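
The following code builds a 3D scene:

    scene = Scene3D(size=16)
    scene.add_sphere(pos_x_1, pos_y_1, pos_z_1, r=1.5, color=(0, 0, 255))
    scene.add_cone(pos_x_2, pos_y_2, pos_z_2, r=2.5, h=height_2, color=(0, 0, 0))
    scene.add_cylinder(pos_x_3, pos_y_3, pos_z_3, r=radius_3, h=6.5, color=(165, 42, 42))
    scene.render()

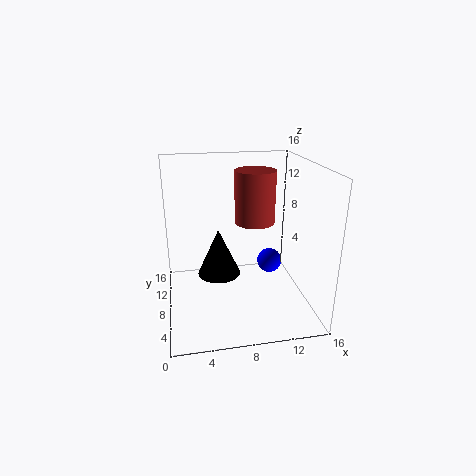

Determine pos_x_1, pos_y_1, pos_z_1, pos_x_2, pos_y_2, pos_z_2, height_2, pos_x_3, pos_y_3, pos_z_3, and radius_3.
pos_x_1 = 12.5, pos_y_1 = 10.5, pos_z_1 = 3.5, pos_x_2 = 6, pos_y_2 = 9.5, pos_z_2 = 3, height_2 = 5.5, pos_x_3 = 11, pos_y_3 = 12.5, pos_z_3 = 8, radius_3 = 2.5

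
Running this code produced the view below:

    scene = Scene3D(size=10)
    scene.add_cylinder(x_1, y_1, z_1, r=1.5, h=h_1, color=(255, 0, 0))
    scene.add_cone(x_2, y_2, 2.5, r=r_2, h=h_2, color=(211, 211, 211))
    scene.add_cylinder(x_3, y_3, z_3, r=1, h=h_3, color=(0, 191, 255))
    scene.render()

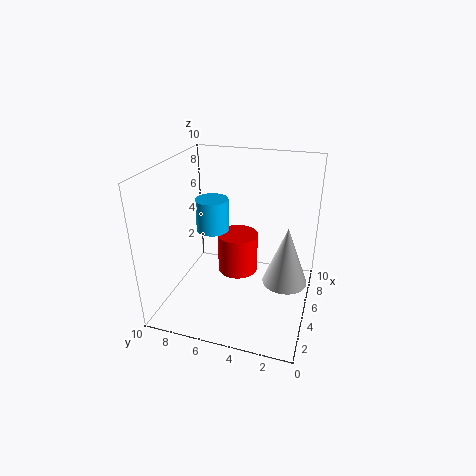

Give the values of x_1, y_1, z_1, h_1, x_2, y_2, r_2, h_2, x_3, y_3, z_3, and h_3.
x_1 = 6.5; y_1 = 5.5; z_1 = 1.5; h_1 = 3; x_2 = 4.5; y_2 = 1.5; r_2 = 1.5; h_2 = 4; x_3 = 3; y_3 = 6; z_3 = 6.5; h_3 = 2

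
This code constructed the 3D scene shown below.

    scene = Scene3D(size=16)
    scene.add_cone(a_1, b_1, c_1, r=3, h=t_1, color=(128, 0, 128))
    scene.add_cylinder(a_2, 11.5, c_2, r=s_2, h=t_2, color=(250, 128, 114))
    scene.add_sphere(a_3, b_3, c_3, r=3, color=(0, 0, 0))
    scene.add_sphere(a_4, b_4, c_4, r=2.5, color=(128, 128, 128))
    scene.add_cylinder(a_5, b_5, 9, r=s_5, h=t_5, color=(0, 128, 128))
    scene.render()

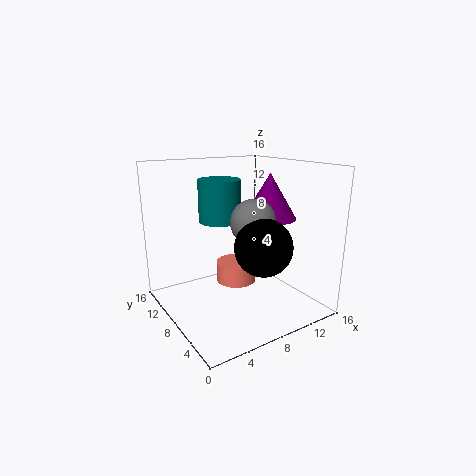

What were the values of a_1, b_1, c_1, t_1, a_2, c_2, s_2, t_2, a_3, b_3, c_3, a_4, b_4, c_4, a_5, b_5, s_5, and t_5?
a_1 = 11.5
b_1 = 7
c_1 = 10
t_1 = 5
a_2 = 10
c_2 = 1
s_2 = 2.5
t_2 = 2.5
a_3 = 8.5
b_3 = 4
c_3 = 8
a_4 = 9
b_4 = 6.5
c_4 = 10
a_5 = 8
b_5 = 12
s_5 = 2.5
t_5 = 5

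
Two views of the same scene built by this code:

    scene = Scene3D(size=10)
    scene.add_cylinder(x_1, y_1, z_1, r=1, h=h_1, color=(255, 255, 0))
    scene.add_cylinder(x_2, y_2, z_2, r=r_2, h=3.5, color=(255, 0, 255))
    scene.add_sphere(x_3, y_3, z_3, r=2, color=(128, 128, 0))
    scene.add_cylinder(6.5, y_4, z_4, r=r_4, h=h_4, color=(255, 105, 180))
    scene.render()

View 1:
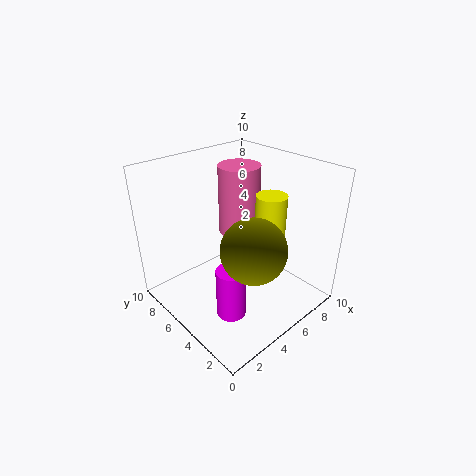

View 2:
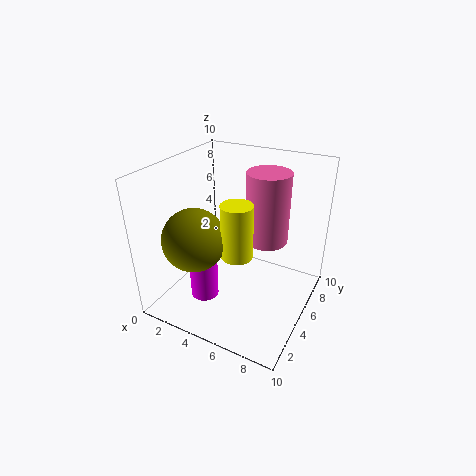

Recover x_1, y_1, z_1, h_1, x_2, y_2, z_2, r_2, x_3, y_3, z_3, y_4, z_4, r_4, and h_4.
x_1 = 6; y_1 = 3; z_1 = 5; h_1 = 3.5; x_2 = 3; y_2 = 3.5; z_2 = 0.5; r_2 = 1; x_3 = 3.5; y_3 = 2; z_3 = 6; y_4 = 6.5; z_4 = 4.5; r_4 = 1.5; h_4 = 5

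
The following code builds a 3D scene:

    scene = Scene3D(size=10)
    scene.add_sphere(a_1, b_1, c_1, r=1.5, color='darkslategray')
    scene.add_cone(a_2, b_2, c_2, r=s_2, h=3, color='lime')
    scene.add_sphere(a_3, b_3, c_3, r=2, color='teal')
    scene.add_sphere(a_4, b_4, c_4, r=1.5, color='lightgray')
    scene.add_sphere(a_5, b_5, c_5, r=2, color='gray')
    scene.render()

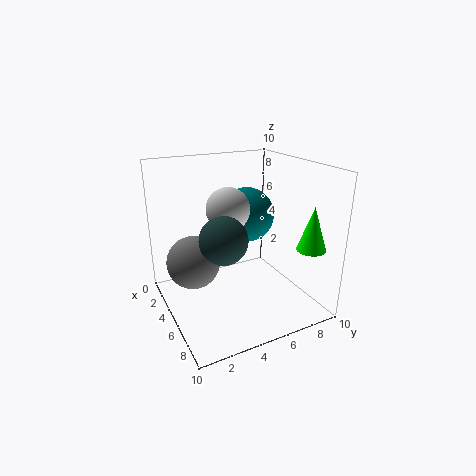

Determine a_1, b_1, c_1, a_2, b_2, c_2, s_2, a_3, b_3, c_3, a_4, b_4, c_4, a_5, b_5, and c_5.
a_1 = 7
b_1 = 3
c_1 = 6
a_2 = 8
b_2 = 9
c_2 = 4.5
s_2 = 1
a_3 = 3.5
b_3 = 6.5
c_3 = 6
a_4 = 4.5
b_4 = 4.5
c_4 = 7
a_5 = 2.5
b_5 = 2.5
c_5 = 2.5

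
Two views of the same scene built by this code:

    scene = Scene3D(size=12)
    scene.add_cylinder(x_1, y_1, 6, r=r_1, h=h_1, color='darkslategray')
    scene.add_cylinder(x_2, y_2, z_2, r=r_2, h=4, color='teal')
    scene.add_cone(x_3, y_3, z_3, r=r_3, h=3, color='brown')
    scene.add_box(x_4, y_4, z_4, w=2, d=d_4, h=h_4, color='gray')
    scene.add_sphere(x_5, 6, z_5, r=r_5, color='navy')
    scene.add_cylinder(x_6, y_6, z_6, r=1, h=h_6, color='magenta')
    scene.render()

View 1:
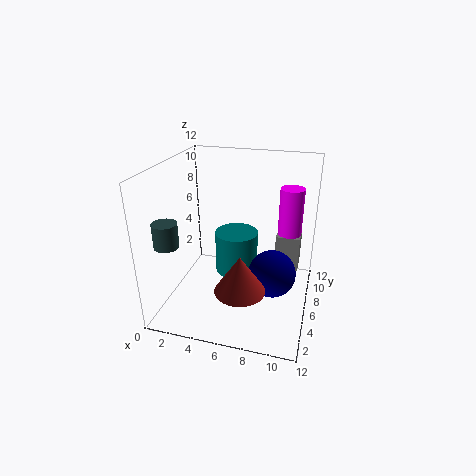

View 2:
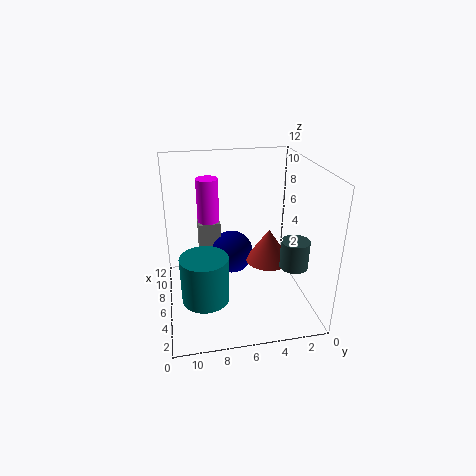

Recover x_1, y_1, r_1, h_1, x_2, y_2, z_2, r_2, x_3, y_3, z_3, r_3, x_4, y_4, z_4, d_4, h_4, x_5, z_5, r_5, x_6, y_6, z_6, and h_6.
x_1 = 1, y_1 = 3, r_1 = 1, h_1 = 2, x_2 = 5, y_2 = 9, z_2 = 1, r_2 = 2, x_3 = 7, y_3 = 3, z_3 = 3, r_3 = 2, x_4 = 9, y_4 = 7, z_4 = 3, d_4 = 2, h_4 = 3, x_5 = 9, z_5 = 3, r_5 = 2, x_6 = 10, y_6 = 8, z_6 = 5, h_6 = 5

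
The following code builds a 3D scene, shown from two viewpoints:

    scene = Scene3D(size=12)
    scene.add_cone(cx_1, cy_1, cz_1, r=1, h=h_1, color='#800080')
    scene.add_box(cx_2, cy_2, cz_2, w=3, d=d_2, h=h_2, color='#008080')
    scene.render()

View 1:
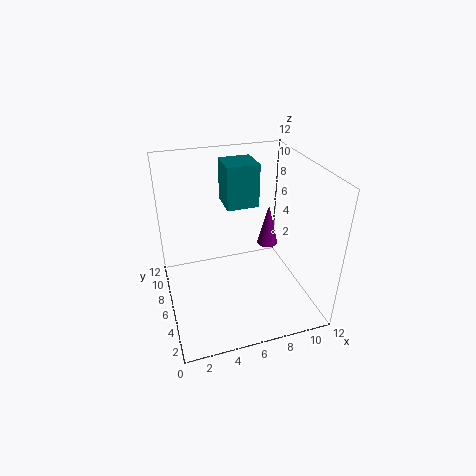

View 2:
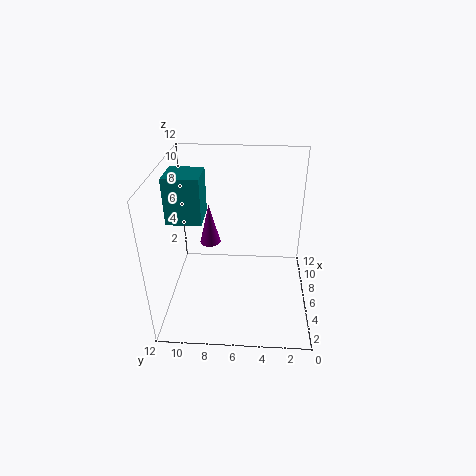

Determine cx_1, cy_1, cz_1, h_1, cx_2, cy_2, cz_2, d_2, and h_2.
cx_1 = 10
cy_1 = 9
cz_1 = 3
h_1 = 4
cx_2 = 6
cy_2 = 9
cz_2 = 7
d_2 = 3
h_2 = 4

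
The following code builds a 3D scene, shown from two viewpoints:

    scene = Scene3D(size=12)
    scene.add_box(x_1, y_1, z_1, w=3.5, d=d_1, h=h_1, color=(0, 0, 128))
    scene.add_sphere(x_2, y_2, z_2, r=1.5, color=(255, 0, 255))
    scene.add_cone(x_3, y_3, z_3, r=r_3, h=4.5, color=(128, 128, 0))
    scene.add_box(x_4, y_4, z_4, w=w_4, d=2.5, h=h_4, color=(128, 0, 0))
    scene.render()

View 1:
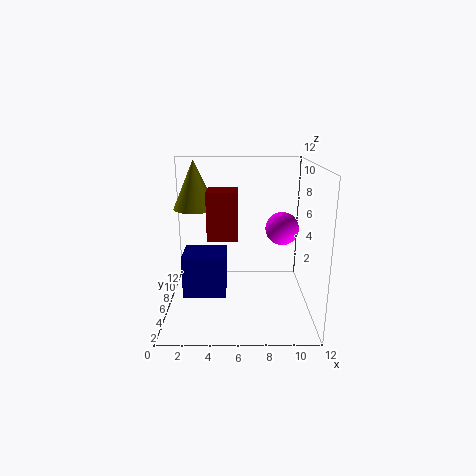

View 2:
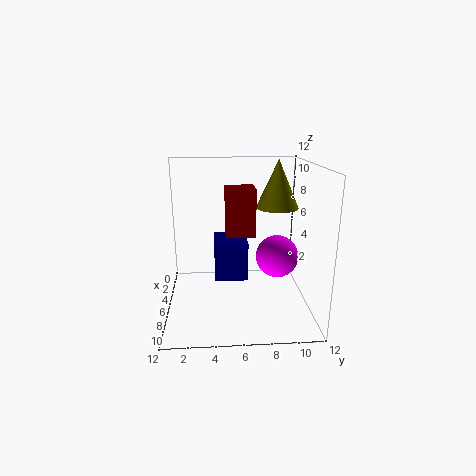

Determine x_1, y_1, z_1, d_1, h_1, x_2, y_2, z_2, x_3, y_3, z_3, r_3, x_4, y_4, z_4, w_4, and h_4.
x_1 = 1.5, y_1 = 4, z_1 = 1.5, d_1 = 3, h_1 = 3.5, x_2 = 10, y_2 = 8.5, z_2 = 6, x_3 = 2, y_3 = 10, z_3 = 7.5, r_3 = 2, x_4 = 3.5, y_4 = 5, z_4 = 6, w_4 = 2.5, h_4 = 4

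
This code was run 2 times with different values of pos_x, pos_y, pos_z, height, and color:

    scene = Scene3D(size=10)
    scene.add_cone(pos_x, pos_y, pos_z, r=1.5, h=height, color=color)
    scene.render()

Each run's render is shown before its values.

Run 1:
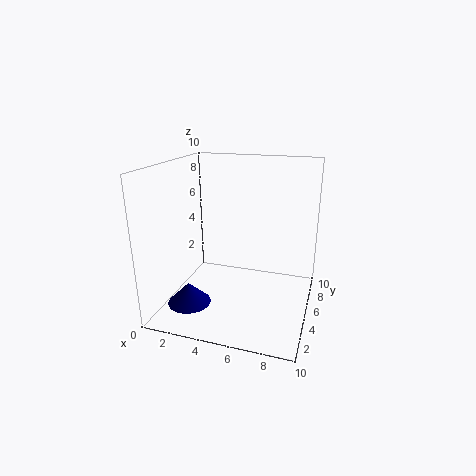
pos_x = 2, pos_y = 3, pos_z = 0.5, height = 1.5, color = 'navy'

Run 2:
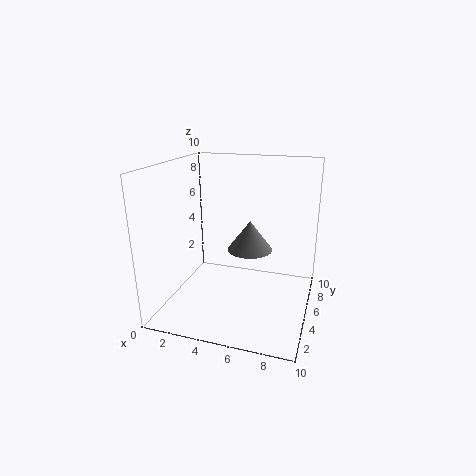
pos_x = 6, pos_y = 4.5, pos_z = 4.5, height = 2, color = 'gray'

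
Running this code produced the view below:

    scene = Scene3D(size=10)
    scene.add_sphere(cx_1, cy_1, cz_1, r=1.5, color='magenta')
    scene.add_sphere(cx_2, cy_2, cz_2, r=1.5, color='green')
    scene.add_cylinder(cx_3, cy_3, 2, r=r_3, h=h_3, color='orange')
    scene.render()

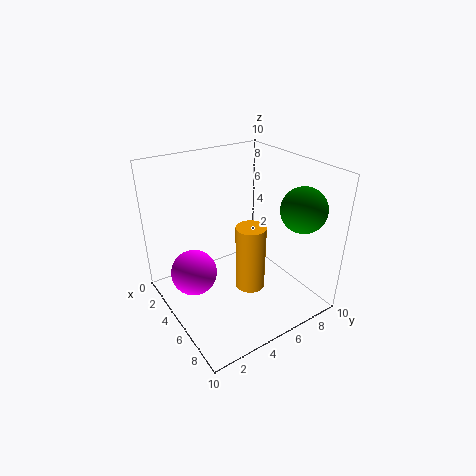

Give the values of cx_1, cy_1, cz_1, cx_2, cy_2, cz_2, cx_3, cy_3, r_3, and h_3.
cx_1 = 5
cy_1 = 1.5
cz_1 = 3.5
cx_2 = 8
cy_2 = 8
cz_2 = 7.5
cx_3 = 6.5
cy_3 = 5
r_3 = 1
h_3 = 4.5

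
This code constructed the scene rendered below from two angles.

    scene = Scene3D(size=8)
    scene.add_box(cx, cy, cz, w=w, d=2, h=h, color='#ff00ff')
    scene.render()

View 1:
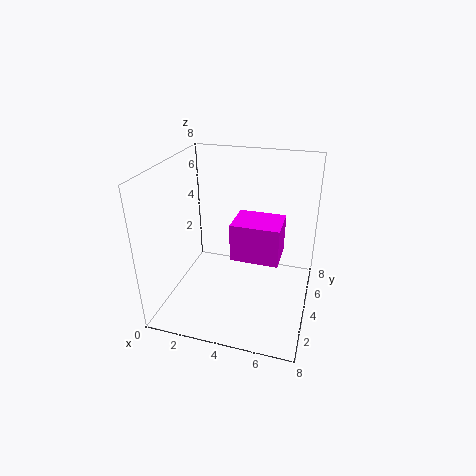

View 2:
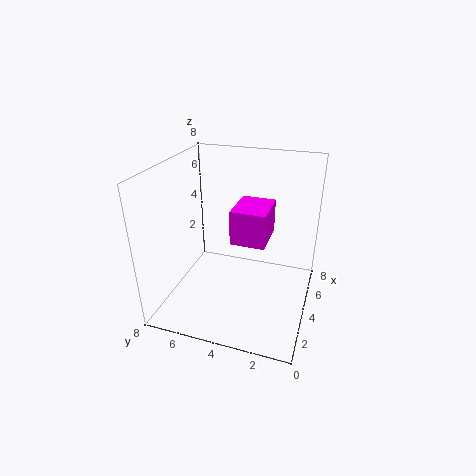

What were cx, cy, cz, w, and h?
cx = 4; cy = 2.5; cz = 3.5; w = 2.5; h = 2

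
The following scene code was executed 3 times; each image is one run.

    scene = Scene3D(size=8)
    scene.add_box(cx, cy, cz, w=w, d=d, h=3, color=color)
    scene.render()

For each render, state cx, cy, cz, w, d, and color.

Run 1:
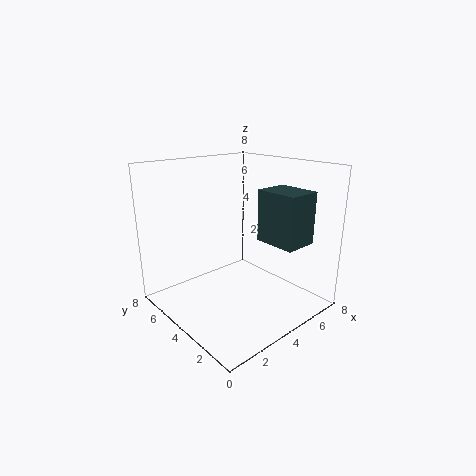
cx = 5.5
cy = 1.5
cz = 3.5
w = 2
d = 2.5
color = 'darkslategray'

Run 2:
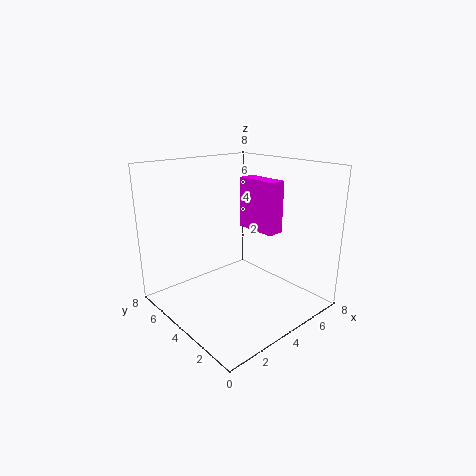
cx = 5.5
cy = 3
cz = 4
w = 1
d = 2.5
color = 'magenta'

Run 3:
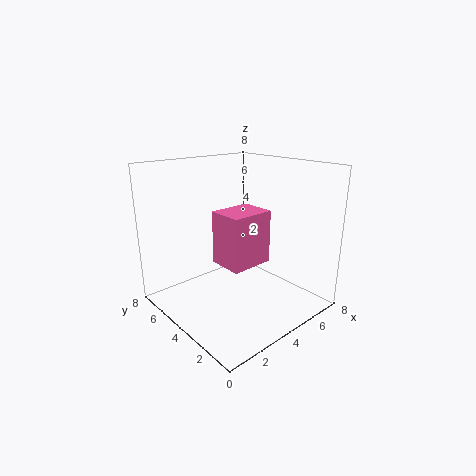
cx = 3
cy = 3
cz = 2.5
w = 2.5
d = 2
color = 'hotpink'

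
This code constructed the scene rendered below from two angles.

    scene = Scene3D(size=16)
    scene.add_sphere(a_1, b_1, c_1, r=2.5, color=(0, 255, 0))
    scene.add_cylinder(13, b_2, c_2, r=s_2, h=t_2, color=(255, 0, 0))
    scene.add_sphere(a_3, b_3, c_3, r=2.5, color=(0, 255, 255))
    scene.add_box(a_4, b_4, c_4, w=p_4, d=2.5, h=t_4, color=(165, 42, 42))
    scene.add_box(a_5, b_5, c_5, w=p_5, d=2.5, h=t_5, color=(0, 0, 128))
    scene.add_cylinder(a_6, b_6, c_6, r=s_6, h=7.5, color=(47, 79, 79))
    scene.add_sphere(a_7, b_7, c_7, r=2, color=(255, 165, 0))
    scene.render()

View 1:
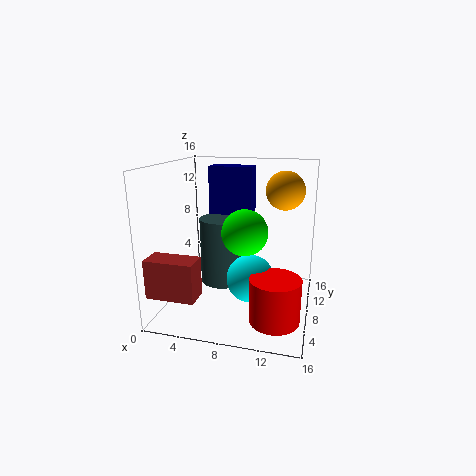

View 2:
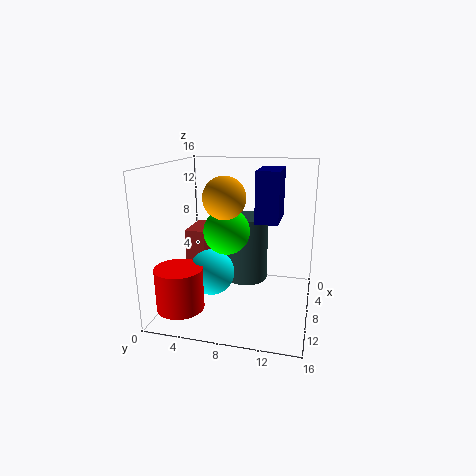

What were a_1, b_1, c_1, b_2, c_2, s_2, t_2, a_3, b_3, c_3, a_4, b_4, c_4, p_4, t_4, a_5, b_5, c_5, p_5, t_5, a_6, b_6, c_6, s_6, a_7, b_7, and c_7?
a_1 = 9; b_1 = 7; c_1 = 9; b_2 = 3; c_2 = 1.5; s_2 = 2.5; t_2 = 4.5; a_3 = 10; b_3 = 5.5; c_3 = 4.5; a_4 = 0.5; b_4 = 0.5; c_4 = 3.5; p_4 = 5; t_4 = 4; a_5 = 4; b_5 = 10; c_5 = 10; p_5 = 5; t_5 = 5.5; a_6 = 6; b_6 = 8.5; c_6 = 2.5; s_6 = 2.5; a_7 = 13; b_7 = 8; c_7 = 13.5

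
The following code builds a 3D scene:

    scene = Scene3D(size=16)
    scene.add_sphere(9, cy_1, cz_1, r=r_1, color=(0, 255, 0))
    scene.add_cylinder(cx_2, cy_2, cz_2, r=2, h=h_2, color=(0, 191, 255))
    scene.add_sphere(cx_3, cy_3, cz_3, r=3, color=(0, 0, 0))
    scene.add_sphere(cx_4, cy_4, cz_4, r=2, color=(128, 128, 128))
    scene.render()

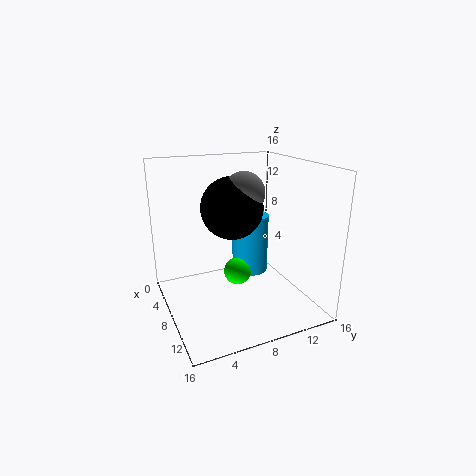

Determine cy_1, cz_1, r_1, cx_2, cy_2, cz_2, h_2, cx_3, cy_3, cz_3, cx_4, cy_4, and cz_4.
cy_1 = 7.5, cz_1 = 4.5, r_1 = 1.5, cx_2 = 8, cy_2 = 9.5, cz_2 = 4, h_2 = 6.5, cx_3 = 11, cy_3 = 6, cz_3 = 12.5, cx_4 = 11.5, cy_4 = 7, cz_4 = 14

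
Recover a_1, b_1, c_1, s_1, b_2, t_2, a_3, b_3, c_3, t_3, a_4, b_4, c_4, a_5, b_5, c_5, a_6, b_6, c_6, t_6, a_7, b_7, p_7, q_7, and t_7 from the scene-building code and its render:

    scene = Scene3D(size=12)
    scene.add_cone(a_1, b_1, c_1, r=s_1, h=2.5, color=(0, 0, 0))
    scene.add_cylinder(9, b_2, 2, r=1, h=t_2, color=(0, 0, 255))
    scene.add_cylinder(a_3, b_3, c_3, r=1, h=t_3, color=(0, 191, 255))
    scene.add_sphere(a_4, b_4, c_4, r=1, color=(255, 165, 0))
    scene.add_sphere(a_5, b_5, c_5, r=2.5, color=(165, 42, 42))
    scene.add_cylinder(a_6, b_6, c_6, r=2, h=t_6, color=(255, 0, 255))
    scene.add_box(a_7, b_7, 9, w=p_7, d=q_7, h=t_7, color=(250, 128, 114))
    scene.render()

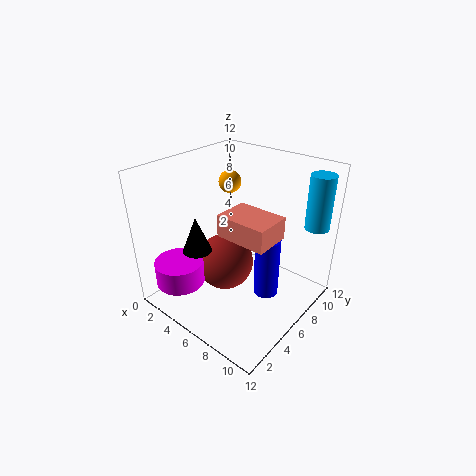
a_1 = 6.5, b_1 = 1, c_1 = 7.5, s_1 = 1, b_2 = 6, t_2 = 5, a_3 = 11, b_3 = 10, c_3 = 7, t_3 = 4.5, a_4 = 3, b_4 = 8.5, c_4 = 9.5, a_5 = 4.5, b_5 = 6, c_5 = 3, a_6 = 3, b_6 = 2, c_6 = 2.5, t_6 = 2, a_7 = 8, b_7 = 1.5, p_7 = 3.5, q_7 = 2.5, t_7 = 1.5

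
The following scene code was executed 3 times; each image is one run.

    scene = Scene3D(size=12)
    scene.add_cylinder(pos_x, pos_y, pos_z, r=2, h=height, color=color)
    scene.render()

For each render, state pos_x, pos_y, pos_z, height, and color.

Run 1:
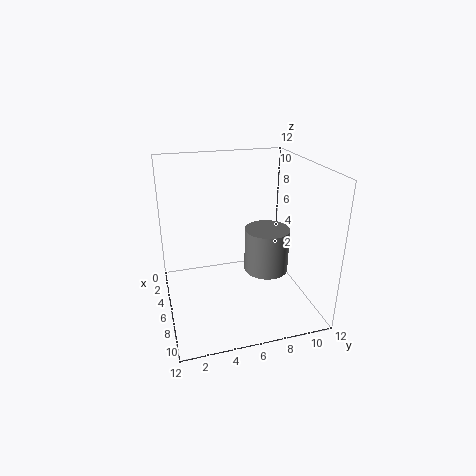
pos_x = 5; pos_y = 9; pos_z = 2; height = 4; color = 'gray'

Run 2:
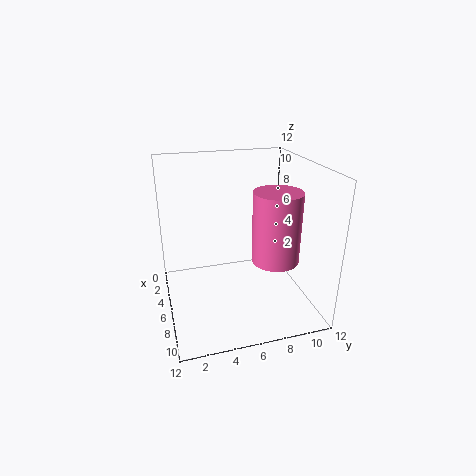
pos_x = 7; pos_y = 9; pos_z = 4; height = 6; color = 'hotpink'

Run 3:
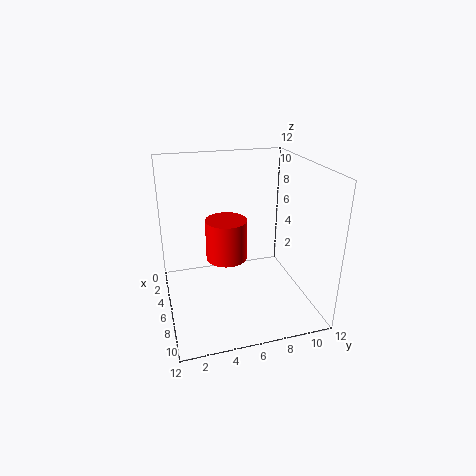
pos_x = 2; pos_y = 6; pos_z = 2; height = 4; color = 'red'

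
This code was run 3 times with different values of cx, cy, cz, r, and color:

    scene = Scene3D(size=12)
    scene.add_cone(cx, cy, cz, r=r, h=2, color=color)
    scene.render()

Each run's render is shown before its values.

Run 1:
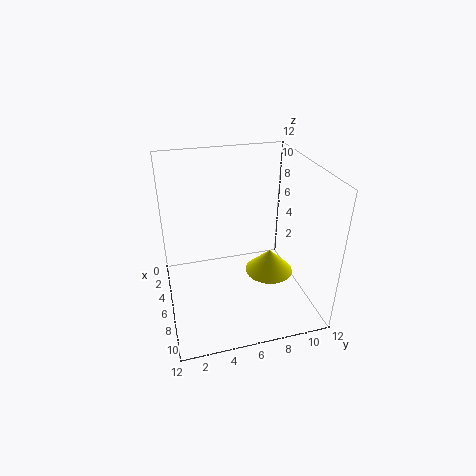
cx = 7; cy = 8.5; cz = 3; r = 2; color = 'yellow'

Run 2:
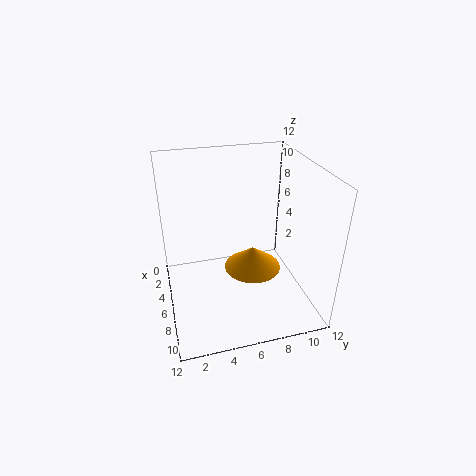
cx = 5.5; cy = 7.5; cz = 2.5; r = 2.5; color = 'orange'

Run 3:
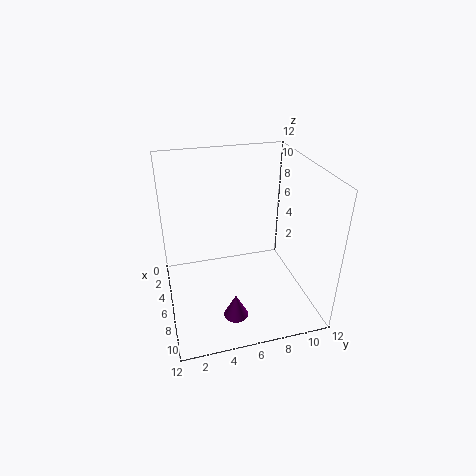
cx = 9; cy = 5; cz = 0.5; r = 1; color = 'purple'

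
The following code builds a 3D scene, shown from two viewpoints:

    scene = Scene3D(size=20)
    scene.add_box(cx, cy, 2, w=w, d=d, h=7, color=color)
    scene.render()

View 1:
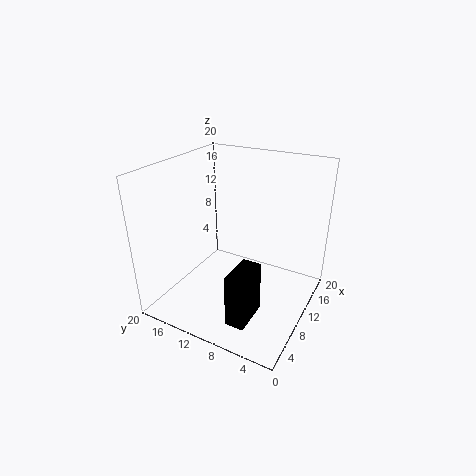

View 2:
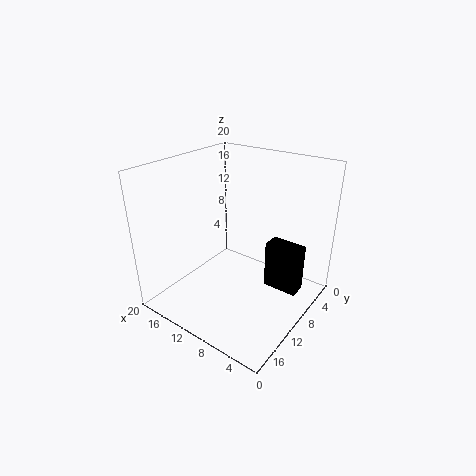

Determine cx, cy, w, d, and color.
cx = 2; cy = 5; w = 5; d = 2.5; color = 'black'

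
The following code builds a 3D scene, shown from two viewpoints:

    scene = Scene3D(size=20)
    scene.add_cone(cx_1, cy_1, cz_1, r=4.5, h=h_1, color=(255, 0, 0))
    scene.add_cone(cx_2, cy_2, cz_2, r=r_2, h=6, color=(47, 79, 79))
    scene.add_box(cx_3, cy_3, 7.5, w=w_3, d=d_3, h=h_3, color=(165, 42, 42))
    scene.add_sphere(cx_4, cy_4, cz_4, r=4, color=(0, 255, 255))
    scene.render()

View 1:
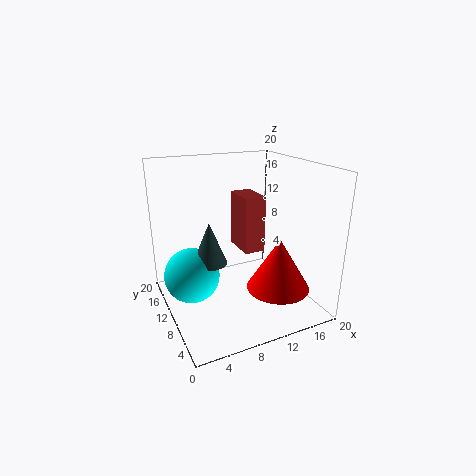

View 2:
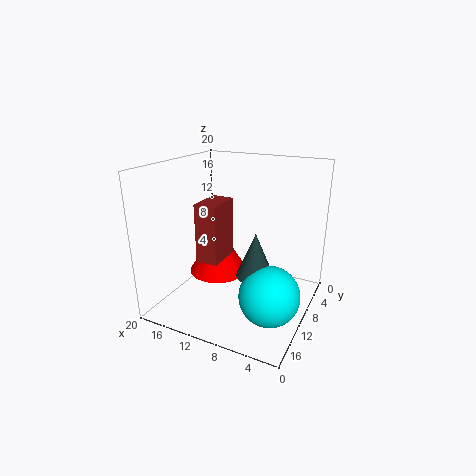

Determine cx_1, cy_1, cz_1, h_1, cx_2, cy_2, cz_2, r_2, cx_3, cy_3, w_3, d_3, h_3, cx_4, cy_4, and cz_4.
cx_1 = 15
cy_1 = 7
cz_1 = 2.5
h_1 = 7.5
cx_2 = 6.5
cy_2 = 12
cz_2 = 6
r_2 = 2.5
cx_3 = 11
cy_3 = 9.5
w_3 = 3
d_3 = 5
h_3 = 8
cx_4 = 4
cy_4 = 13
cz_4 = 4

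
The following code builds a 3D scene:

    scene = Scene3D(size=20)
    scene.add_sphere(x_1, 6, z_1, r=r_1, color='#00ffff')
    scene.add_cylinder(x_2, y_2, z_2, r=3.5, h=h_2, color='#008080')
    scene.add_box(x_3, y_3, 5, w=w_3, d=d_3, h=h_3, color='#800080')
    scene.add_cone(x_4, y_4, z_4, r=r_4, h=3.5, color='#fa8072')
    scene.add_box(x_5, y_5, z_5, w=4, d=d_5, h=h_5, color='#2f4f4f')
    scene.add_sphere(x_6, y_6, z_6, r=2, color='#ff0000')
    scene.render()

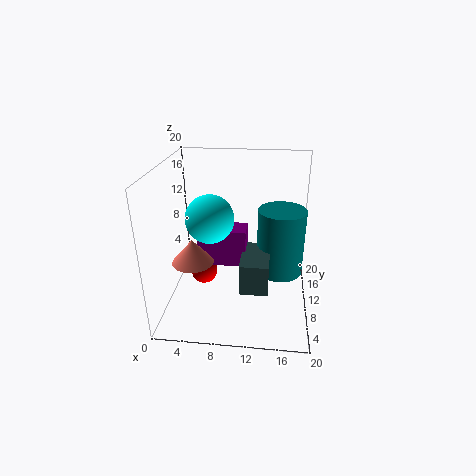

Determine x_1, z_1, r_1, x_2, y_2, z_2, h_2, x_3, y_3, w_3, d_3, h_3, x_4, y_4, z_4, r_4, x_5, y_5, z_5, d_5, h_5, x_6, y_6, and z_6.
x_1 = 7; z_1 = 14.5; r_1 = 3; x_2 = 16; y_2 = 13.5; z_2 = 3; h_2 = 10; x_3 = 4; y_3 = 10.5; w_3 = 7; d_3 = 3.5; h_3 = 5.5; x_4 = 3.5; y_4 = 9.5; z_4 = 6; r_4 = 3; x_5 = 10.5; y_5 = 6.5; z_5 = 3; d_5 = 7; h_5 = 4.5; x_6 = 4.5; y_6 = 12; z_6 = 3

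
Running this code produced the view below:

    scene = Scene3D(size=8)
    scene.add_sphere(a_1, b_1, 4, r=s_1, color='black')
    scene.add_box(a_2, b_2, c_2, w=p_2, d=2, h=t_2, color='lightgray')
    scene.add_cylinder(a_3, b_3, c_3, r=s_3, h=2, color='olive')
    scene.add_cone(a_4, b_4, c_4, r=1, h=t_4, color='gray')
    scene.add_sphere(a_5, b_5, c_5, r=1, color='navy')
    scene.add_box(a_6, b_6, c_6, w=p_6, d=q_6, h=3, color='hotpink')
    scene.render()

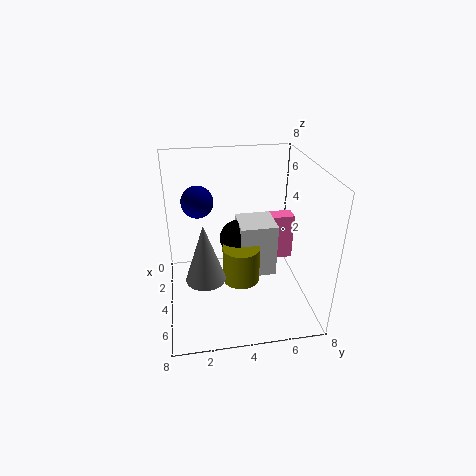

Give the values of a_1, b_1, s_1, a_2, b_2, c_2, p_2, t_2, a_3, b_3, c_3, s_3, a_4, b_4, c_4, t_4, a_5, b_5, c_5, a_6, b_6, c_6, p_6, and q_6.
a_1 = 4, b_1 = 4, s_1 = 1, a_2 = 3, b_2 = 4, c_2 = 2, p_2 = 2, t_2 = 3, a_3 = 5, b_3 = 4, c_3 = 2, s_3 = 1, a_4 = 6, b_4 = 2, c_4 = 3, t_4 = 3, a_5 = 1, b_5 = 2, c_5 = 5, a_6 = 1, b_6 = 6, c_6 = 1, p_6 = 1, q_6 = 2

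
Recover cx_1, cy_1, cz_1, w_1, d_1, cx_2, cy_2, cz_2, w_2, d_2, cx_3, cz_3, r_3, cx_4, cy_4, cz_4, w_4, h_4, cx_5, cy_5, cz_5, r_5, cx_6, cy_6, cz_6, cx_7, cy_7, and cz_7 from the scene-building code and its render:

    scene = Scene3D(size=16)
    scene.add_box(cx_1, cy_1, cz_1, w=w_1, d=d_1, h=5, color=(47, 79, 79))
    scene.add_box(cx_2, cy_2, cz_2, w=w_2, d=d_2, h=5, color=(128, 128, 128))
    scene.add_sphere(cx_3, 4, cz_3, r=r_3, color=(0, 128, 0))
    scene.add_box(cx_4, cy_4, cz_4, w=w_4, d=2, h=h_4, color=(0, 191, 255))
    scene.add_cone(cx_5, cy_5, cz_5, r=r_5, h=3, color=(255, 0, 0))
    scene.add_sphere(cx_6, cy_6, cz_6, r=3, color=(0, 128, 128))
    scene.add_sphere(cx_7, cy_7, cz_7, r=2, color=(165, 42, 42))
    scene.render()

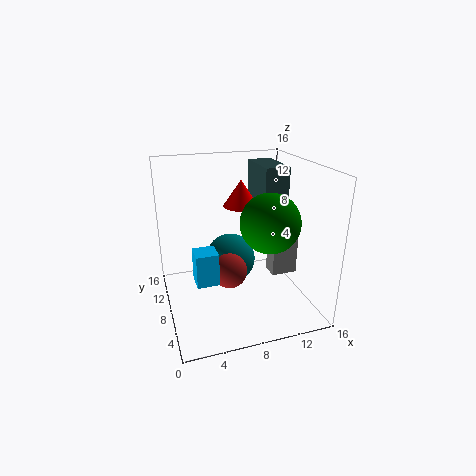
cx_1 = 12
cy_1 = 10
cz_1 = 10
w_1 = 3
d_1 = 6
cx_2 = 12
cy_2 = 7
cz_2 = 3
w_2 = 3
d_2 = 2
cx_3 = 10
cz_3 = 11
r_3 = 3
cx_4 = 2
cy_4 = 1
cz_4 = 7
w_4 = 2
h_4 = 3
cx_5 = 9
cy_5 = 10
cz_5 = 11
r_5 = 2
cx_6 = 8
cy_6 = 11
cz_6 = 4
cx_7 = 7
cy_7 = 8
cz_7 = 4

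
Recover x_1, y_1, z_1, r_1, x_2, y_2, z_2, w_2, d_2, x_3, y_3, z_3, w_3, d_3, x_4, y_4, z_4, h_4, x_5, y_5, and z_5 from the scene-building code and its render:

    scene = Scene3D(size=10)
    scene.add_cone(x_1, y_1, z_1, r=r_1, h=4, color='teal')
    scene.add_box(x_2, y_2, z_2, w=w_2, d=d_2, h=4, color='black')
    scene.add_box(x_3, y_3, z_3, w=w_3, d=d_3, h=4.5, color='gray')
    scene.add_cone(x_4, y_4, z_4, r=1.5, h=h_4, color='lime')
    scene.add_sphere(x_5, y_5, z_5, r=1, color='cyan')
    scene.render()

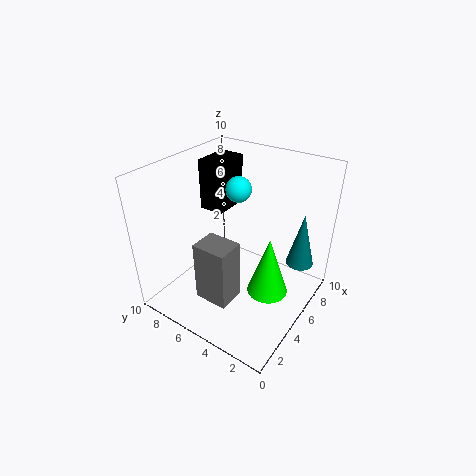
x_1 = 8
y_1 = 1.5
z_1 = 2.5
r_1 = 1
x_2 = 7
y_2 = 8
z_2 = 5
w_2 = 3
d_2 = 2
x_3 = 2.5
y_3 = 4.5
z_3 = 0.5
w_3 = 2
d_3 = 2.5
x_4 = 6
y_4 = 3
z_4 = 0.5
h_4 = 4.5
x_5 = 8
y_5 = 7
z_5 = 7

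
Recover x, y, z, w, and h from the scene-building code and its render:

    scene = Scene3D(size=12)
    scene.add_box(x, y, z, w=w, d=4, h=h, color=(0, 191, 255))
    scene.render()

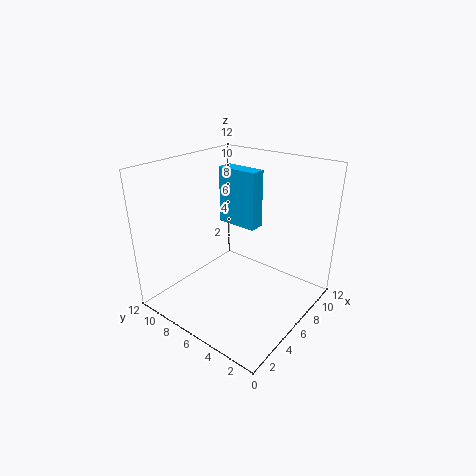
x = 9.5, y = 7, z = 5, w = 1.5, h = 5.5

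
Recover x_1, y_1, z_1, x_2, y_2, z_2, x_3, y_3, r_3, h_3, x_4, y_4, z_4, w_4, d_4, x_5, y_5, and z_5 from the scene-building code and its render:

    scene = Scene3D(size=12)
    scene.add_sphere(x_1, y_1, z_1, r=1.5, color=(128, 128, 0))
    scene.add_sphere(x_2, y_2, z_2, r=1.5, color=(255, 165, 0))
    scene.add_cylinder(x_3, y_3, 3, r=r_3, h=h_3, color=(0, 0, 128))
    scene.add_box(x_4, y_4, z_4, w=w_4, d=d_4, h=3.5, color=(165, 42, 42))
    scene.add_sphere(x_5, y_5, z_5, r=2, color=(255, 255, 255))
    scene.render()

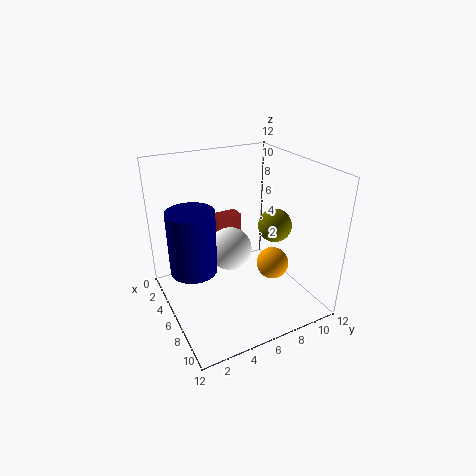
x_1 = 5.5
y_1 = 10
z_1 = 6
x_2 = 5.5
y_2 = 10
z_2 = 2
x_3 = 4.5
y_3 = 2.5
r_3 = 2
h_3 = 5.5
x_4 = 0.5
y_4 = 6
z_4 = 2.5
w_4 = 1.5
d_4 = 2.5
x_5 = 3.5
y_5 = 6.5
z_5 = 3.5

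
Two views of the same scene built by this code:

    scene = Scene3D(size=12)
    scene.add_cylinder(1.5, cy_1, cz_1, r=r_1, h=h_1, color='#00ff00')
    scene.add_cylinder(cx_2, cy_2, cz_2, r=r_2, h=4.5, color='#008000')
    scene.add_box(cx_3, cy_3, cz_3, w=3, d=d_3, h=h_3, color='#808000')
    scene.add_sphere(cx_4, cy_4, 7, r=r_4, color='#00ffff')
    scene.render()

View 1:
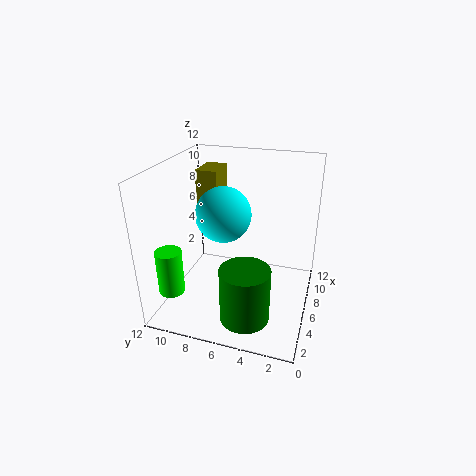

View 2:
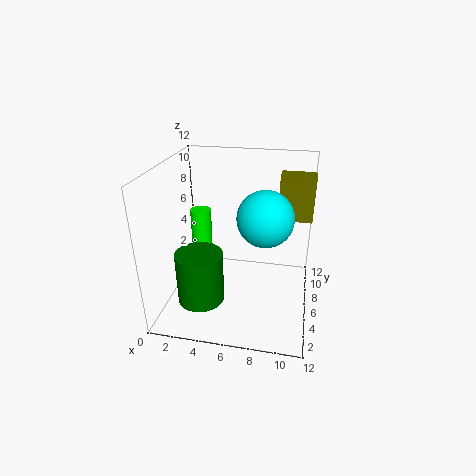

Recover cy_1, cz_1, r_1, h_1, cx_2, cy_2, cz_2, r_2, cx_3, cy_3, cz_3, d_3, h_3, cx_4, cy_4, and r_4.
cy_1 = 10
cz_1 = 3
r_1 = 1
h_1 = 3.5
cx_2 = 3
cy_2 = 4.5
cz_2 = 0.5
r_2 = 2
cx_3 = 9
cy_3 = 9
cz_3 = 6.5
d_3 = 2
h_3 = 4
cx_4 = 8
cy_4 = 8
r_4 = 2.5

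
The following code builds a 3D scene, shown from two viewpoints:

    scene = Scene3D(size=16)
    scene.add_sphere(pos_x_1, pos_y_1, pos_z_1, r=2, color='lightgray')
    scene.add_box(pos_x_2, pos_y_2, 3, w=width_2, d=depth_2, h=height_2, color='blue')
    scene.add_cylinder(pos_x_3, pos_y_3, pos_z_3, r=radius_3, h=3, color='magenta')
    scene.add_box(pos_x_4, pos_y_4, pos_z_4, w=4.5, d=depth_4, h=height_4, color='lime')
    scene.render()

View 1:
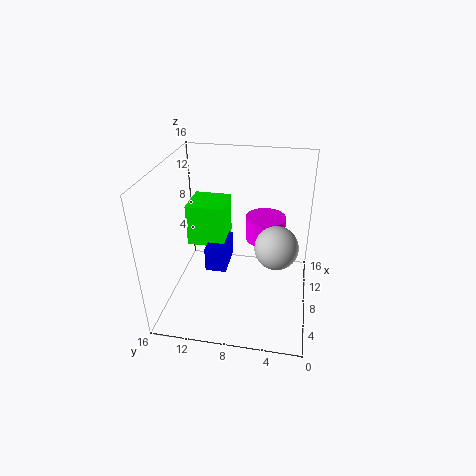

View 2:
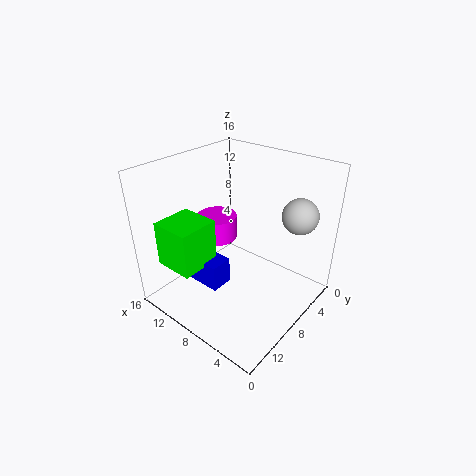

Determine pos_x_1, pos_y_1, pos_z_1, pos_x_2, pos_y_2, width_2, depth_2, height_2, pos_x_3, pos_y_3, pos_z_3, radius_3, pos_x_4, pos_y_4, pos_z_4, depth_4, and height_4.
pos_x_1 = 3, pos_y_1 = 3.5, pos_z_1 = 10.5, pos_x_2 = 8, pos_y_2 = 9.5, width_2 = 4.5, depth_2 = 2.5, height_2 = 3, pos_x_3 = 13.5, pos_y_3 = 5.5, pos_z_3 = 5, radius_3 = 2.5, pos_x_4 = 9.5, pos_y_4 = 10, pos_z_4 = 5.5, depth_4 = 4.5, height_4 = 5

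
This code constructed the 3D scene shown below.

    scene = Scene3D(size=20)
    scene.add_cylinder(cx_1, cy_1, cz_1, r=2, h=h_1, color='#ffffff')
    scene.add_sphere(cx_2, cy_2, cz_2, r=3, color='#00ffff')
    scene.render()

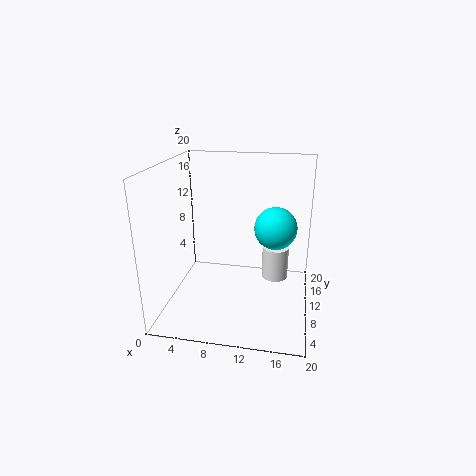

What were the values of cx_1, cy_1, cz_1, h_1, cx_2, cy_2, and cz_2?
cx_1 = 15
cy_1 = 14.5
cz_1 = 2
h_1 = 5
cx_2 = 15
cy_2 = 12
cz_2 = 11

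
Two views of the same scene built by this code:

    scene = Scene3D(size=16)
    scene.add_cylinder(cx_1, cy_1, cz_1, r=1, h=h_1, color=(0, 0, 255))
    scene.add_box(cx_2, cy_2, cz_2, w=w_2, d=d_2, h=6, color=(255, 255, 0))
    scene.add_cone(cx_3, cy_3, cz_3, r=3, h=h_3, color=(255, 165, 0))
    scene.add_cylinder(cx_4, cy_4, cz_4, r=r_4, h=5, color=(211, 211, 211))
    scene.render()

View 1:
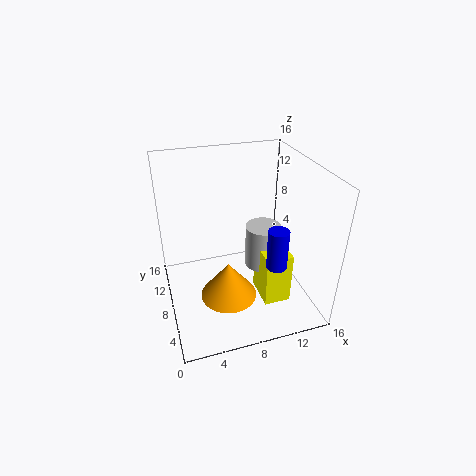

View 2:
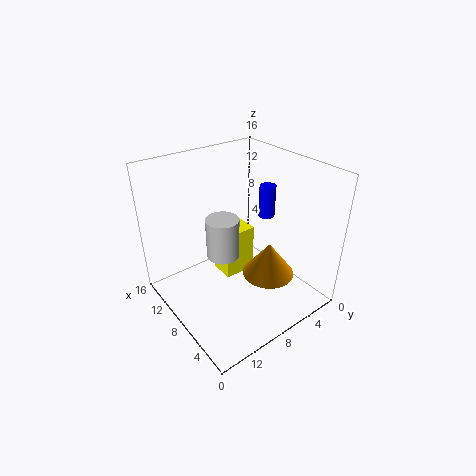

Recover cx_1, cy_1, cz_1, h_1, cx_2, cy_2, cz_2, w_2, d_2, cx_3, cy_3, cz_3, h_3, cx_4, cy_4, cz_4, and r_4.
cx_1 = 10, cy_1 = 2, cz_1 = 8, h_1 = 4, cx_2 = 10, cy_2 = 4, cz_2 = 1, w_2 = 3, d_2 = 4, cx_3 = 6, cy_3 = 5, cz_3 = 3, h_3 = 4, cx_4 = 11, cy_4 = 8, cz_4 = 4, r_4 = 2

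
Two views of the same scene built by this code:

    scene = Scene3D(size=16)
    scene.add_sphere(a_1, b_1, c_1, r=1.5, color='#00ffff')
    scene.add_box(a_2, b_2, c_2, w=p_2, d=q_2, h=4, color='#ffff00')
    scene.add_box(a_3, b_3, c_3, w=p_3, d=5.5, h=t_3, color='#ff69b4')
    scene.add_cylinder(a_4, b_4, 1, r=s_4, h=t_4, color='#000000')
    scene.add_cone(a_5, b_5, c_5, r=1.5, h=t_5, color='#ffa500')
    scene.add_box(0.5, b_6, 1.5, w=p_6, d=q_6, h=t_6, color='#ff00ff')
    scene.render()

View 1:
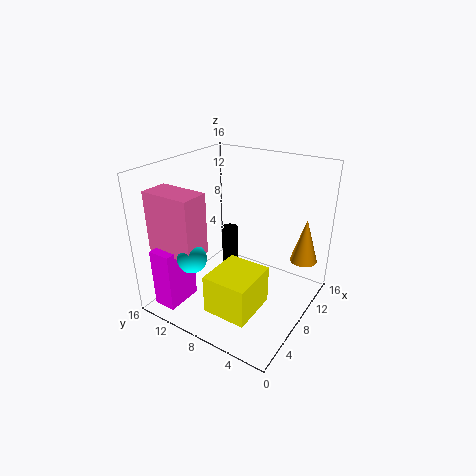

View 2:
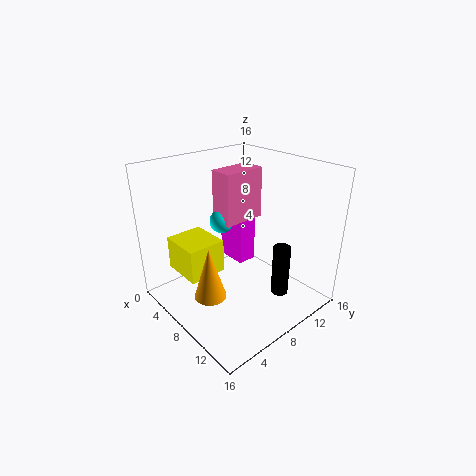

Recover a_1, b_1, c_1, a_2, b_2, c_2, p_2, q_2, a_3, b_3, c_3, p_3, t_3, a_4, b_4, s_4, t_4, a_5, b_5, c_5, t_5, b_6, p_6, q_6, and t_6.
a_1 = 2.5; b_1 = 10; c_1 = 7.5; a_2 = 1; b_2 = 3; c_2 = 3; p_2 = 5; q_2 = 4.5; a_3 = 1.5; b_3 = 9.5; c_3 = 7.5; p_3 = 3; t_3 = 6.5; a_4 = 11.5; b_4 = 11.5; s_4 = 1; t_4 = 6; a_5 = 11.5; b_5 = 1.5; c_5 = 5.5; t_5 = 5; b_6 = 11.5; p_6 = 4; q_6 = 2.5; t_6 = 6.5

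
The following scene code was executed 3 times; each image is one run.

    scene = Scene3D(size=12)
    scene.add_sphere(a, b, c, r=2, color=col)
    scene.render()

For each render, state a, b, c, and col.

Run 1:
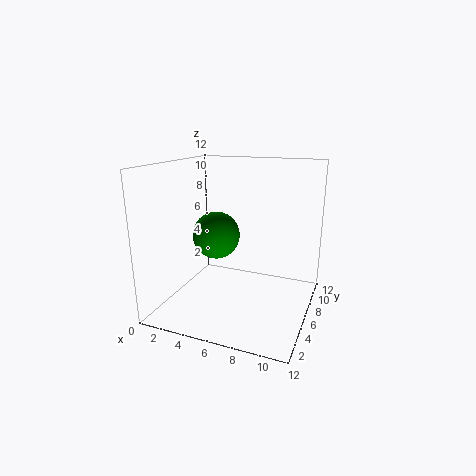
a = 4, b = 6, c = 6, col = 'green'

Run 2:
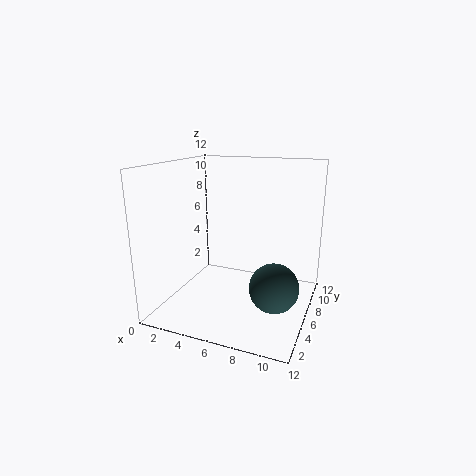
a = 9.5, b = 5, c = 2.5, col = 'darkslategray'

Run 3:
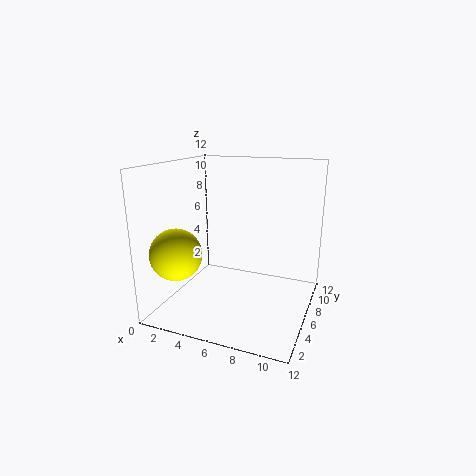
a = 2.5, b = 2, c = 5.5, col = 'yellow'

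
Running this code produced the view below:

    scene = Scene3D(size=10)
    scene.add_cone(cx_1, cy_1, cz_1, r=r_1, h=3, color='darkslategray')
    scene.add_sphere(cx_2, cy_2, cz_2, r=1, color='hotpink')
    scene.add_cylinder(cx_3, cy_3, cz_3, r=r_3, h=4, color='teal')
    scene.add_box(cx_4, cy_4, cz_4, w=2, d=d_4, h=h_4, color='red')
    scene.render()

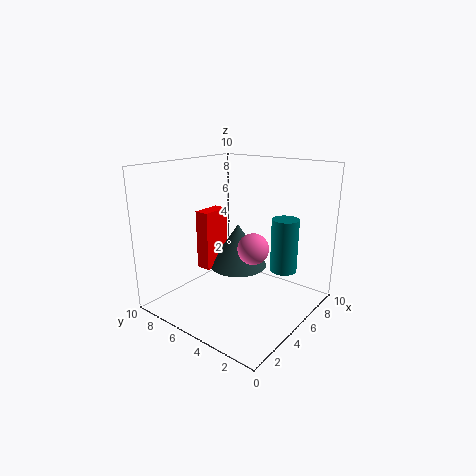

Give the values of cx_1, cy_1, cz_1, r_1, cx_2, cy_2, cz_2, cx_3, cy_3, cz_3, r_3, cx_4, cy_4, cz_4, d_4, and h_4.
cx_1 = 5, cy_1 = 5, cz_1 = 3, r_1 = 2, cx_2 = 4, cy_2 = 3, cz_2 = 5, cx_3 = 8, cy_3 = 3, cz_3 = 2, r_3 = 1, cx_4 = 3, cy_4 = 6, cz_4 = 3, d_4 = 1, h_4 = 4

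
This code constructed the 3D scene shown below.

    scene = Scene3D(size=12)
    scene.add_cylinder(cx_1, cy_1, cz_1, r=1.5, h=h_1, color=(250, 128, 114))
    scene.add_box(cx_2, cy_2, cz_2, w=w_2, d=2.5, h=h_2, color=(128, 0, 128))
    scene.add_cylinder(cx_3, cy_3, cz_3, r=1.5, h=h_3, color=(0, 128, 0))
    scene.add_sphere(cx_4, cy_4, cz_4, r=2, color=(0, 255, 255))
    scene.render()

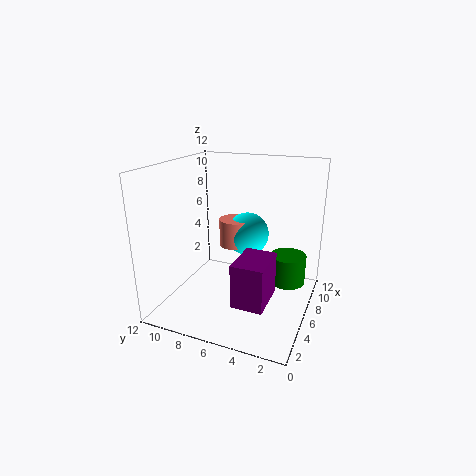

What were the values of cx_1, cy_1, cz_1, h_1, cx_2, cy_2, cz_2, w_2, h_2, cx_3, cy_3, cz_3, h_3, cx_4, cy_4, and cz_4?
cx_1 = 9
cy_1 = 7.5
cz_1 = 4
h_1 = 2.5
cx_2 = 2
cy_2 = 2.5
cz_2 = 2
w_2 = 3.5
h_2 = 3.5
cx_3 = 7.5
cy_3 = 2
cz_3 = 2
h_3 = 2.5
cx_4 = 9.5
cy_4 = 6.5
cz_4 = 5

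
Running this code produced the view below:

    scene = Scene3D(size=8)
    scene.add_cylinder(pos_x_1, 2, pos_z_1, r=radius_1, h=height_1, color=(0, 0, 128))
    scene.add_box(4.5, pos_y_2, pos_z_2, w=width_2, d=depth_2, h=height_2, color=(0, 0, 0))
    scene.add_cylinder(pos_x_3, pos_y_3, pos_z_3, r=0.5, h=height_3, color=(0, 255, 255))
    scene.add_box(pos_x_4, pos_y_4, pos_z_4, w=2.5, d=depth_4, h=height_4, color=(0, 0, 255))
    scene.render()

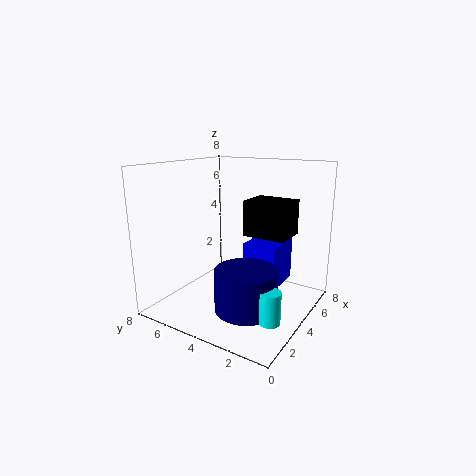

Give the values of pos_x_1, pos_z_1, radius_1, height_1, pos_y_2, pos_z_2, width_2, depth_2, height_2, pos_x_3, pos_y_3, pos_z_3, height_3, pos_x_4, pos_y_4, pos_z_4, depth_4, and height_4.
pos_x_1 = 1.5, pos_z_1 = 1.5, radius_1 = 1.5, height_1 = 2, pos_y_2 = 1.5, pos_z_2 = 4, width_2 = 2, depth_2 = 2.5, height_2 = 2, pos_x_3 = 1, pos_y_3 = 0.5, pos_z_3 = 1.5, height_3 = 1.5, pos_x_4 = 4.5, pos_y_4 = 2, pos_z_4 = 1, depth_4 = 2, height_4 = 2.5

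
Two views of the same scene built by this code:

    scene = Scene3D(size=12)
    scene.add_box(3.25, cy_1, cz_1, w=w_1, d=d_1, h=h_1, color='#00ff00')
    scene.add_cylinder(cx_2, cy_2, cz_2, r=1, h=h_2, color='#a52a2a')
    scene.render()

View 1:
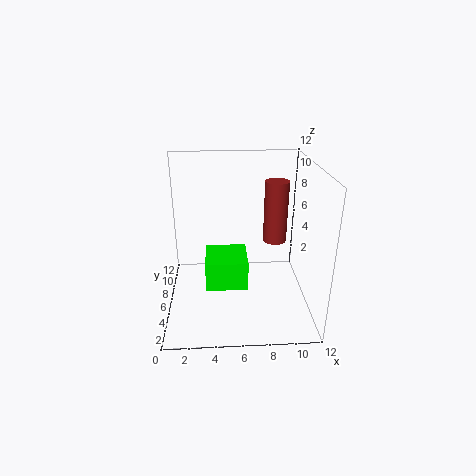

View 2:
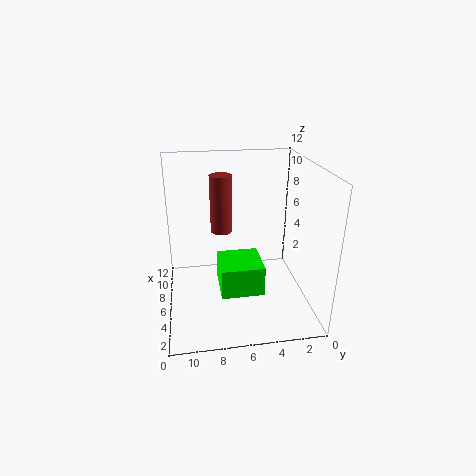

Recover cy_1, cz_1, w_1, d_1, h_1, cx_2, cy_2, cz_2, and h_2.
cy_1 = 4.25; cz_1 = 2; w_1 = 3.5; d_1 = 3.5; h_1 = 2.5; cx_2 = 9.25; cy_2 = 7; cz_2 = 5.25; h_2 = 5.25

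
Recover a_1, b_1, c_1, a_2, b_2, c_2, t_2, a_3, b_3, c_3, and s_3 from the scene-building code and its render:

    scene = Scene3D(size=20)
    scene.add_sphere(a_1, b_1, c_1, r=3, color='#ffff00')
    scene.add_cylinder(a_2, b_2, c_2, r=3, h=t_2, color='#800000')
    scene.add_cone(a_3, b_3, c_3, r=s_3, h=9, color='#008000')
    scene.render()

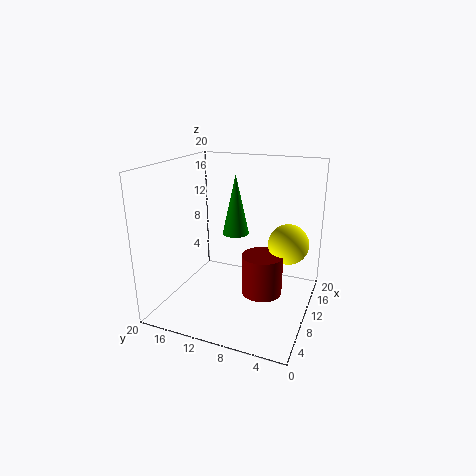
a_1 = 15
b_1 = 4
c_1 = 8
a_2 = 12
b_2 = 7
c_2 = 1
t_2 = 6
a_3 = 14
b_3 = 12
c_3 = 9
s_3 = 2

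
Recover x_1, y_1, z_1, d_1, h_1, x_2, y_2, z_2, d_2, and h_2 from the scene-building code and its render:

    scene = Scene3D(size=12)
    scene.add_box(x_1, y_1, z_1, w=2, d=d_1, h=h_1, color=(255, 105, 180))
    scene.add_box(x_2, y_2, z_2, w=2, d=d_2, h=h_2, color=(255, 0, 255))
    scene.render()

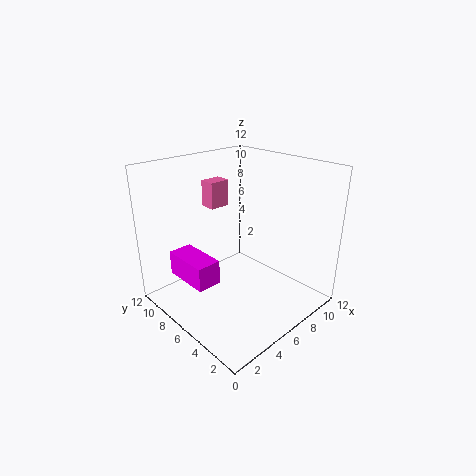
x_1 = 7
y_1 = 10.5
z_1 = 7
d_1 = 1.5
h_1 = 2.5
x_2 = 1.5
y_2 = 5.5
z_2 = 3
d_2 = 4
h_2 = 2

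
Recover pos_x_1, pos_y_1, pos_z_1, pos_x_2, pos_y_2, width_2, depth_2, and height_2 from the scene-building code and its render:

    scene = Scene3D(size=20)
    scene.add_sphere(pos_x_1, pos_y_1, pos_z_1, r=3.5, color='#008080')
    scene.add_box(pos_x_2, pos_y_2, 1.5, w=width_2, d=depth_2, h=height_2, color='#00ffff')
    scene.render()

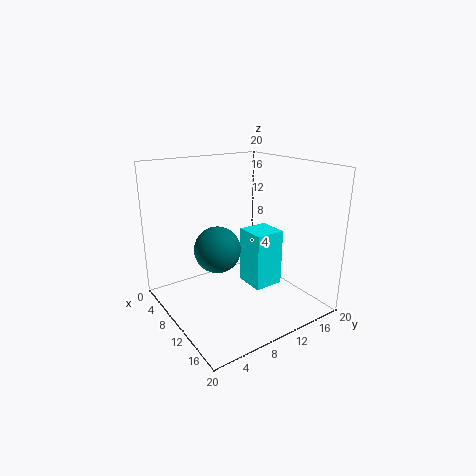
pos_x_1 = 6; pos_y_1 = 9; pos_z_1 = 7; pos_x_2 = 7; pos_y_2 = 12.5; width_2 = 4.5; depth_2 = 4.5; height_2 = 8.5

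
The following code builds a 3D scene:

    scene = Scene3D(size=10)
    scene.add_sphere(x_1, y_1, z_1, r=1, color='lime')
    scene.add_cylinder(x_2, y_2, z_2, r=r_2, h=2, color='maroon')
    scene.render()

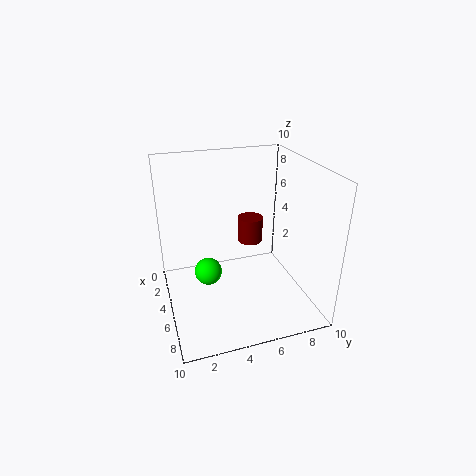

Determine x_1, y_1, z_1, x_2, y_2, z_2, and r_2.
x_1 = 4, y_1 = 3, z_1 = 2, x_2 = 2, y_2 = 7, z_2 = 3, r_2 = 1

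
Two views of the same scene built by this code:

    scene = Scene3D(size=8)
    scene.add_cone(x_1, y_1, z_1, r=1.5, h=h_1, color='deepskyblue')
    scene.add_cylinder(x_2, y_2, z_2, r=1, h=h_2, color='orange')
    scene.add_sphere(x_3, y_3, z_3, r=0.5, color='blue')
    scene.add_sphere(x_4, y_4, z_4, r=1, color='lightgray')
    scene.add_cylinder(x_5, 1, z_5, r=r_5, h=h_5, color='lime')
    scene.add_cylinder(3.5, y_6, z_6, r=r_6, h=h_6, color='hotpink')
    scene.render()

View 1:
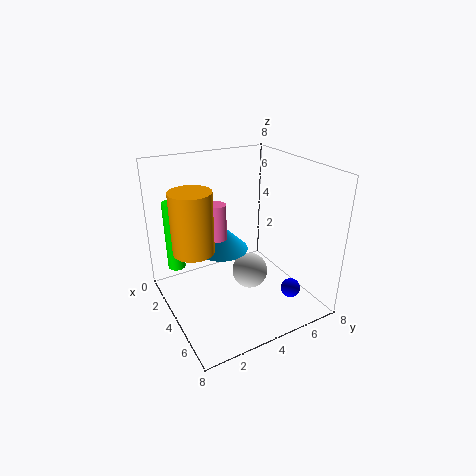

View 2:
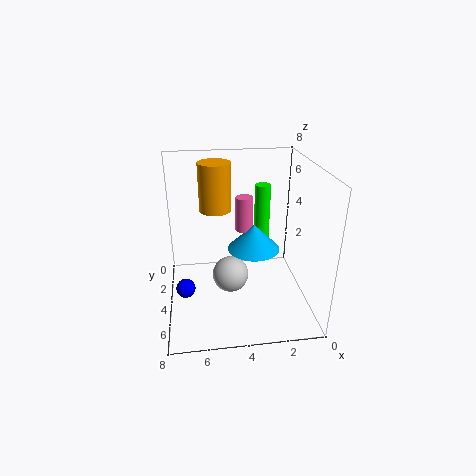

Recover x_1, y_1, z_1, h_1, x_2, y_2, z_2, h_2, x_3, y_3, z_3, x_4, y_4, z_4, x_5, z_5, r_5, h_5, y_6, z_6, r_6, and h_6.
x_1 = 3
y_1 = 3.5
z_1 = 3
h_1 = 1.5
x_2 = 5
y_2 = 1
z_2 = 4.5
h_2 = 3
x_3 = 7
y_3 = 5.5
z_3 = 2
x_4 = 4.5
y_4 = 4.5
z_4 = 2
x_5 = 2
z_5 = 2
r_5 = 0.5
h_5 = 4
y_6 = 3
z_6 = 4
r_6 = 0.5
h_6 = 2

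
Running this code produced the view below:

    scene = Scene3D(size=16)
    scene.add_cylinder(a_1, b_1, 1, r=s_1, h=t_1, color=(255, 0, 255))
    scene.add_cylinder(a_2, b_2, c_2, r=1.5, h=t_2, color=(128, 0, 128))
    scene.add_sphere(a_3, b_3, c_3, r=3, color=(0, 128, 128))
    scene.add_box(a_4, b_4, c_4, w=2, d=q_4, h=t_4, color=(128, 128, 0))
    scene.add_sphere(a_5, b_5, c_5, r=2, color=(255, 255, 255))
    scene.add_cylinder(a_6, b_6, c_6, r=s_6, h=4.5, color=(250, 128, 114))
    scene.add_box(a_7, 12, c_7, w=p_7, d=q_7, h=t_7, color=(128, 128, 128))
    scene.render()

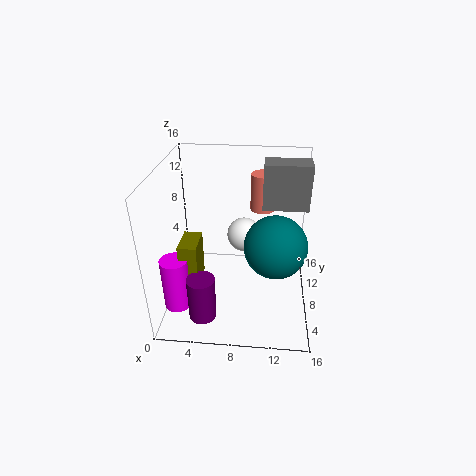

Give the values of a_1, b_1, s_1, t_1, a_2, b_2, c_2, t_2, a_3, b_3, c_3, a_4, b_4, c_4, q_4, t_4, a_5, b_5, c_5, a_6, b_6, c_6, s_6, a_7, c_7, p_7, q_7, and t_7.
a_1 = 1.5, b_1 = 4.5, s_1 = 1.5, t_1 = 6, a_2 = 4.5, b_2 = 3.5, c_2 = 0.5, t_2 = 5, a_3 = 12, b_3 = 3.5, c_3 = 10, a_4 = 2, b_4 = 4.5, c_4 = 3.5, q_4 = 3.5, t_4 = 5, a_5 = 8.5, b_5 = 10.5, c_5 = 7, a_6 = 10.5, b_6 = 13.5, c_6 = 9, s_6 = 1.5, a_7 = 10.5, c_7 = 9.5, p_7 = 5.5, q_7 = 3, t_7 = 5.5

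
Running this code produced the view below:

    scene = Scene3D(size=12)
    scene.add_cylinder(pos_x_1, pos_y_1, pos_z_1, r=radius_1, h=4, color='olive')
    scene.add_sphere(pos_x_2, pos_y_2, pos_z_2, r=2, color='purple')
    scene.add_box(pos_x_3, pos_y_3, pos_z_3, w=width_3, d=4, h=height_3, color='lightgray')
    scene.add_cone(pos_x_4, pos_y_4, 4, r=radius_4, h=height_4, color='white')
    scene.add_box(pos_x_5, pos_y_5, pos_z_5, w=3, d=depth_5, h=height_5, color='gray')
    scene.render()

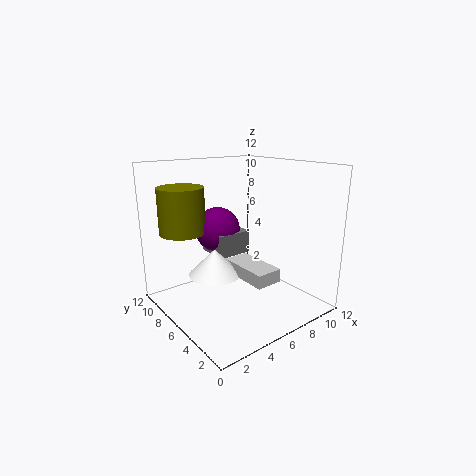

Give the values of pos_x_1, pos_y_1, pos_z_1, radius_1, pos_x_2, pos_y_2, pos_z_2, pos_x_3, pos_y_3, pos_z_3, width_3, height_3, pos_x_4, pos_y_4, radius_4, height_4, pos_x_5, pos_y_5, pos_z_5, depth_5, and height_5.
pos_x_1 = 3
pos_y_1 = 10
pos_z_1 = 6
radius_1 = 2
pos_x_2 = 6
pos_y_2 = 9
pos_z_2 = 6
pos_x_3 = 4
pos_y_3 = 1
pos_z_3 = 4
width_3 = 2
height_3 = 1
pos_x_4 = 3
pos_y_4 = 5
radius_4 = 2
height_4 = 2
pos_x_5 = 5
pos_y_5 = 7
pos_z_5 = 4
depth_5 = 3
height_5 = 2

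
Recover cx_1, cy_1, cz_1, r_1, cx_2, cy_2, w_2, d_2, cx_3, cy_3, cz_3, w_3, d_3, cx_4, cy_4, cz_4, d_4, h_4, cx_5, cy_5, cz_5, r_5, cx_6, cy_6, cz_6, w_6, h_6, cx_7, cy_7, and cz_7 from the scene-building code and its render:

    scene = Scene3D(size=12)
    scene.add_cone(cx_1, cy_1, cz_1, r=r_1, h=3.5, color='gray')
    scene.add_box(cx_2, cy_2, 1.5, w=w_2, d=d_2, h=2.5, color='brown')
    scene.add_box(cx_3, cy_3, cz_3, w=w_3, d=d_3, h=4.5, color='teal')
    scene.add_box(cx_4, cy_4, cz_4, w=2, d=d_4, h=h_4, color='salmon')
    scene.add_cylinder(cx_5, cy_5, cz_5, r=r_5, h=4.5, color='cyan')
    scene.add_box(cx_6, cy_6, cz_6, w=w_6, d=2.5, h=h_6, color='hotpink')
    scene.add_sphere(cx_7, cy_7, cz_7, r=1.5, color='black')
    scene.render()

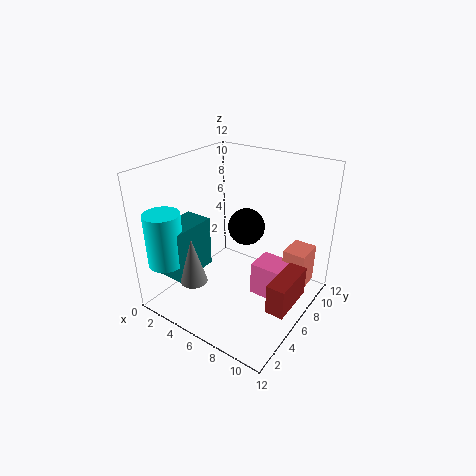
cx_1 = 5.5, cy_1 = 1, cz_1 = 4.5, r_1 = 1, cx_2 = 10, cy_2 = 4, w_2 = 1.5, d_2 = 4, cx_3 = 0.5, cy_3 = 2, cz_3 = 2.5, w_3 = 2.5, d_3 = 4, cx_4 = 9, cy_4 = 8.5, cz_4 = 1, d_4 = 2.5, h_4 = 3.5, cx_5 = 1.5, cy_5 = 2, cz_5 = 4, r_5 = 1.5, cx_6 = 7, cy_6 = 6.5, cz_6 = 0.5, w_6 = 3, h_6 = 3, cx_7 = 6.5, cy_7 = 6.5, cz_7 = 7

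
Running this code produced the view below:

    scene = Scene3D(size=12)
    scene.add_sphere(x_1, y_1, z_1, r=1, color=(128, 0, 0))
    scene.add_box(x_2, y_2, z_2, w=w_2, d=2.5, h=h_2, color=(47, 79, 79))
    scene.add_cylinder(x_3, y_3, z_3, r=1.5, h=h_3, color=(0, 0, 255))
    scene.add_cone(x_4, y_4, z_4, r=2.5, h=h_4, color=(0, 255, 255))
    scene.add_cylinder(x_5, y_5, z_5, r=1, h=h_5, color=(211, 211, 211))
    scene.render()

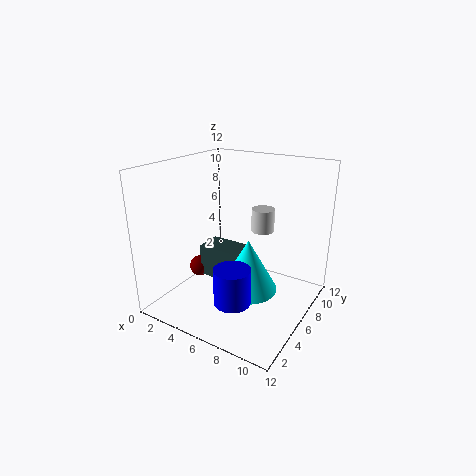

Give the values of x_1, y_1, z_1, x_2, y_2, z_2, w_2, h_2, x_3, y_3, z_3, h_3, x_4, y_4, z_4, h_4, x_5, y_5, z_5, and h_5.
x_1 = 1, y_1 = 7, z_1 = 1.5, x_2 = 1.5, y_2 = 6.5, z_2 = 1, w_2 = 4, h_2 = 3, x_3 = 7, y_3 = 3.5, z_3 = 1.5, h_3 = 3, x_4 = 7, y_4 = 6, z_4 = 1.5, h_4 = 4.5, x_5 = 7, y_5 = 8.5, z_5 = 6, h_5 = 2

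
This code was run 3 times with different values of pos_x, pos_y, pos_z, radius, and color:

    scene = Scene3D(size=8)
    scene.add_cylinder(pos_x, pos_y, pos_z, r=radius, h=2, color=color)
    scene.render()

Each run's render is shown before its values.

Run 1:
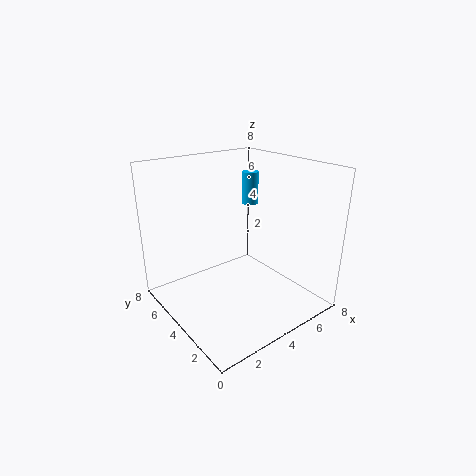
pos_x = 6.5; pos_y = 6; pos_z = 5; radius = 0.5; color = 'deepskyblue'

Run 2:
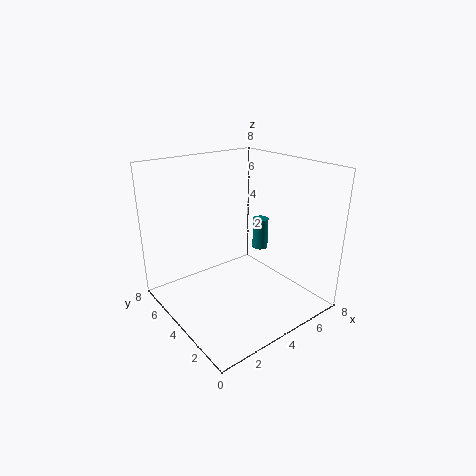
pos_x = 7; pos_y = 5.5; pos_z = 2; radius = 0.5; color = 'teal'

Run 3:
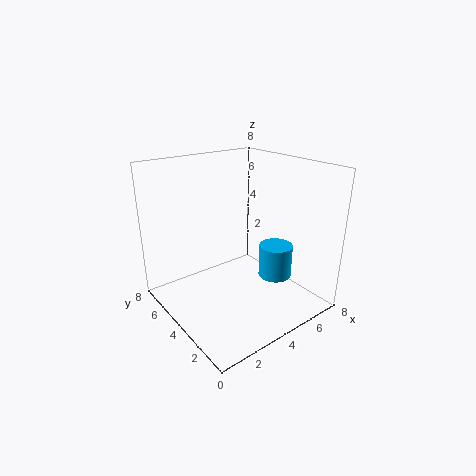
pos_x = 6.5; pos_y = 3.5; pos_z = 1; radius = 1; color = 'deepskyblue'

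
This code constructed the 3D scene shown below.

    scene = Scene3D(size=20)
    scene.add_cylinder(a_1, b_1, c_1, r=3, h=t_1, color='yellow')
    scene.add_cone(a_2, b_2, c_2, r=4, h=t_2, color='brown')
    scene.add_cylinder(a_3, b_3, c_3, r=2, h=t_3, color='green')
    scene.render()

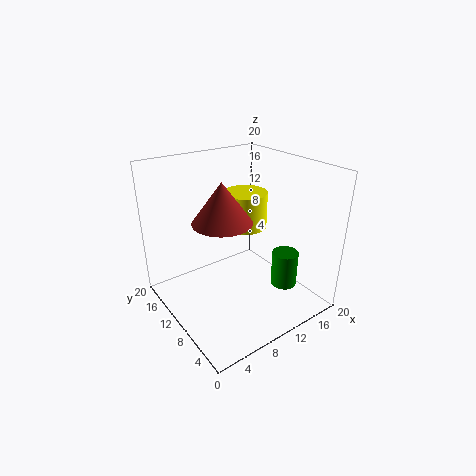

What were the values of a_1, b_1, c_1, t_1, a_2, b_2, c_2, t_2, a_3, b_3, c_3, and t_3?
a_1 = 12
b_1 = 11
c_1 = 11
t_1 = 5
a_2 = 7.5
b_2 = 10
c_2 = 13
t_2 = 5.5
a_3 = 17.5
b_3 = 8
c_3 = 0.5
t_3 = 5.5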